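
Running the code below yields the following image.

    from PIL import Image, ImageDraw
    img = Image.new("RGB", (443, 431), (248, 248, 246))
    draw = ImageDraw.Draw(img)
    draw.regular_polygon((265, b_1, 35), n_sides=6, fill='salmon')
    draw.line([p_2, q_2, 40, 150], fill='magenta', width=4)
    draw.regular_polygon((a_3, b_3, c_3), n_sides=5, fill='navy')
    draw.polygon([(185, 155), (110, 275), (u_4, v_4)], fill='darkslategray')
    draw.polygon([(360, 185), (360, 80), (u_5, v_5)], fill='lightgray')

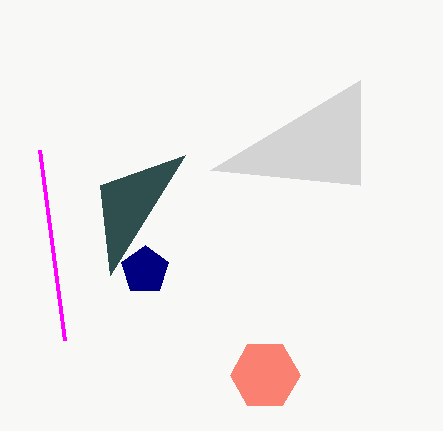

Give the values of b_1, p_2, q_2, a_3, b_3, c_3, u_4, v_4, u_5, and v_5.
b_1 = 375
p_2 = 65
q_2 = 340
a_3 = 145
b_3 = 270
c_3 = 25
u_4 = 100
v_4 = 185
u_5 = 210
v_5 = 170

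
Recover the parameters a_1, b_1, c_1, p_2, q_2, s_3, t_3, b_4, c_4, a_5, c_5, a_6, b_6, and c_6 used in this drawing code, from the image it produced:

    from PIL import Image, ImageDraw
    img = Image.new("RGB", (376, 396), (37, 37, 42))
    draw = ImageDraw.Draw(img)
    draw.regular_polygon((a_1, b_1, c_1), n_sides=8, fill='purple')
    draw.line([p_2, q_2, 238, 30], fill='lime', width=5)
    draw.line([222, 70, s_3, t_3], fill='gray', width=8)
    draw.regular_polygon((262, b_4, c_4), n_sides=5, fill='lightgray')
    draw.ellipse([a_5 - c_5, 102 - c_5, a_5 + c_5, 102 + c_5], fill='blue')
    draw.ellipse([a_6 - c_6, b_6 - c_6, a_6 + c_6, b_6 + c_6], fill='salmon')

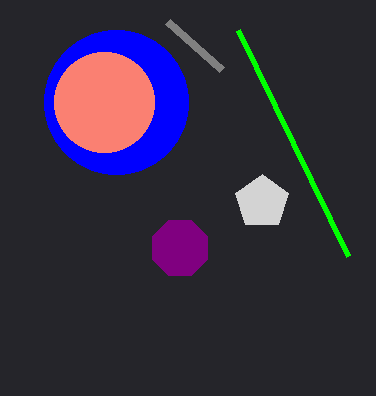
a_1 = 180
b_1 = 248
c_1 = 30
p_2 = 348
q_2 = 256
s_3 = 168
t_3 = 22
b_4 = 202
c_4 = 28
a_5 = 116
c_5 = 72
a_6 = 104
b_6 = 102
c_6 = 50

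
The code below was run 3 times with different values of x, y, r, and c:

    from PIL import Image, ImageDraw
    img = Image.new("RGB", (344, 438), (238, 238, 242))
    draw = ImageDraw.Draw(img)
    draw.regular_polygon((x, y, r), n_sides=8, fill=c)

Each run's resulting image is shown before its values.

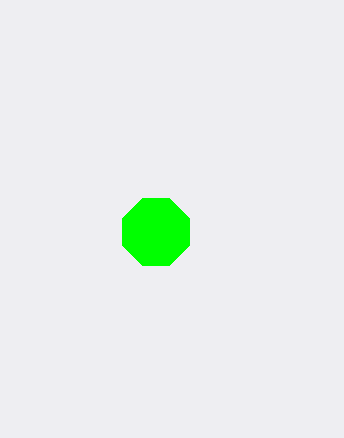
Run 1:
x = 156
y = 232
r = 36
c = 'lime'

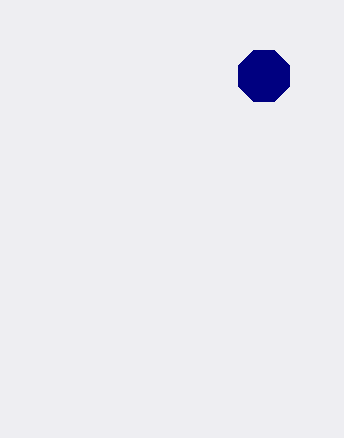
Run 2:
x = 264, y = 76, r = 28, c = 'navy'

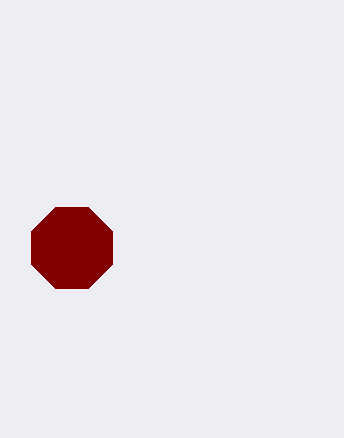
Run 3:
x = 72, y = 248, r = 44, c = 'maroon'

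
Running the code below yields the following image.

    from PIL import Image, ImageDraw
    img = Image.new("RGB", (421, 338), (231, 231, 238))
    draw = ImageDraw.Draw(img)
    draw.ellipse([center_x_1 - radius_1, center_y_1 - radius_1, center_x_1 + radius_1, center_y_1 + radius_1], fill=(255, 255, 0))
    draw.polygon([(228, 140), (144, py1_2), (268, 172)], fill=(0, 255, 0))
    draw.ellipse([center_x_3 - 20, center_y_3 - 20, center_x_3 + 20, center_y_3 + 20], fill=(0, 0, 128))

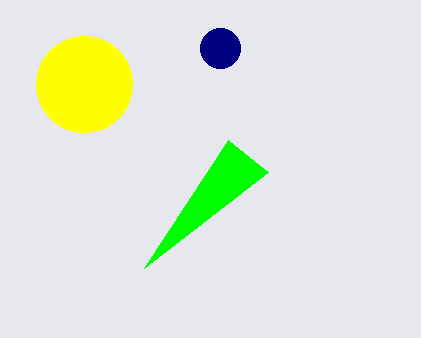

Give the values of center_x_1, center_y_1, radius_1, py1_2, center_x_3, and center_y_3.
center_x_1 = 84; center_y_1 = 84; radius_1 = 48; py1_2 = 268; center_x_3 = 220; center_y_3 = 48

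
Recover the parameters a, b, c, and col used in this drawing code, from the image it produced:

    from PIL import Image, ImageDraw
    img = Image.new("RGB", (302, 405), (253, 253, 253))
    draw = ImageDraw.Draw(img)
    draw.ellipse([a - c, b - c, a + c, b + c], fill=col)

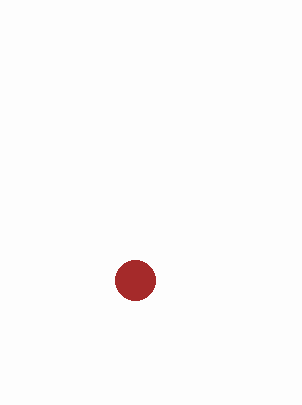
a = 135, b = 280, c = 20, col = 'brown'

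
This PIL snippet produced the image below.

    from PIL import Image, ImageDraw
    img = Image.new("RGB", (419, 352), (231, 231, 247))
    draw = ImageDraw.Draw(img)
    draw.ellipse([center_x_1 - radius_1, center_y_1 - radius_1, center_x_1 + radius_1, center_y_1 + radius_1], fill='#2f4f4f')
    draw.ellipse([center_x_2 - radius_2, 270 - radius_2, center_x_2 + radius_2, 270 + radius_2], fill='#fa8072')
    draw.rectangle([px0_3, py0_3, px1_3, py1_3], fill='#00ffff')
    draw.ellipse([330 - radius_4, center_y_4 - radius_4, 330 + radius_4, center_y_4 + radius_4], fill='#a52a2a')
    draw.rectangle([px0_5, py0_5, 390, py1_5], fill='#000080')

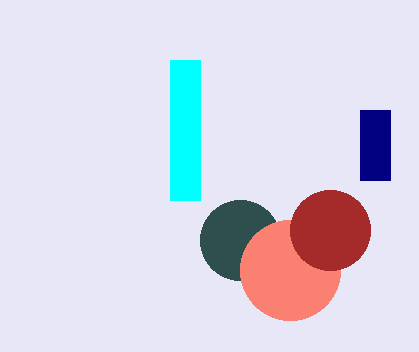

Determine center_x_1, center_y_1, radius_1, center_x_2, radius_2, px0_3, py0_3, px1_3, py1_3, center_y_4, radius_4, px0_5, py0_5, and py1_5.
center_x_1 = 240; center_y_1 = 240; radius_1 = 40; center_x_2 = 290; radius_2 = 50; px0_3 = 170; py0_3 = 60; px1_3 = 200; py1_3 = 200; center_y_4 = 230; radius_4 = 40; px0_5 = 360; py0_5 = 110; py1_5 = 180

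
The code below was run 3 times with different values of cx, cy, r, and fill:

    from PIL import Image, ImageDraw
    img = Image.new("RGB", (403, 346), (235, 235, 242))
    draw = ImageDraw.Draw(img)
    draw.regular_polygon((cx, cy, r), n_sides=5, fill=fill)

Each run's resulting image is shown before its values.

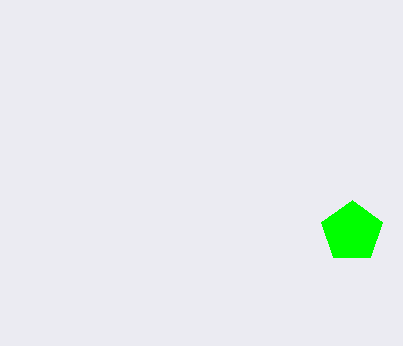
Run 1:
cx = 352, cy = 232, r = 32, fill = 'lime'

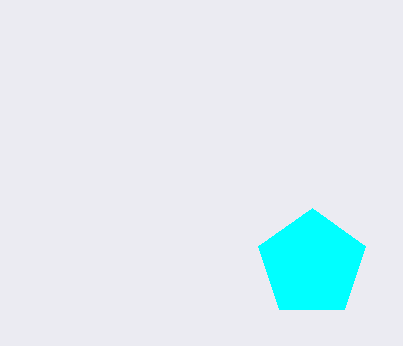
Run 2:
cx = 312; cy = 264; r = 56; fill = 'cyan'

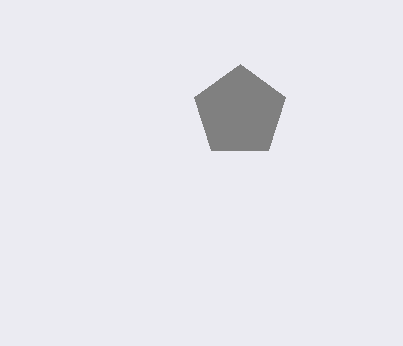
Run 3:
cx = 240, cy = 112, r = 48, fill = 'gray'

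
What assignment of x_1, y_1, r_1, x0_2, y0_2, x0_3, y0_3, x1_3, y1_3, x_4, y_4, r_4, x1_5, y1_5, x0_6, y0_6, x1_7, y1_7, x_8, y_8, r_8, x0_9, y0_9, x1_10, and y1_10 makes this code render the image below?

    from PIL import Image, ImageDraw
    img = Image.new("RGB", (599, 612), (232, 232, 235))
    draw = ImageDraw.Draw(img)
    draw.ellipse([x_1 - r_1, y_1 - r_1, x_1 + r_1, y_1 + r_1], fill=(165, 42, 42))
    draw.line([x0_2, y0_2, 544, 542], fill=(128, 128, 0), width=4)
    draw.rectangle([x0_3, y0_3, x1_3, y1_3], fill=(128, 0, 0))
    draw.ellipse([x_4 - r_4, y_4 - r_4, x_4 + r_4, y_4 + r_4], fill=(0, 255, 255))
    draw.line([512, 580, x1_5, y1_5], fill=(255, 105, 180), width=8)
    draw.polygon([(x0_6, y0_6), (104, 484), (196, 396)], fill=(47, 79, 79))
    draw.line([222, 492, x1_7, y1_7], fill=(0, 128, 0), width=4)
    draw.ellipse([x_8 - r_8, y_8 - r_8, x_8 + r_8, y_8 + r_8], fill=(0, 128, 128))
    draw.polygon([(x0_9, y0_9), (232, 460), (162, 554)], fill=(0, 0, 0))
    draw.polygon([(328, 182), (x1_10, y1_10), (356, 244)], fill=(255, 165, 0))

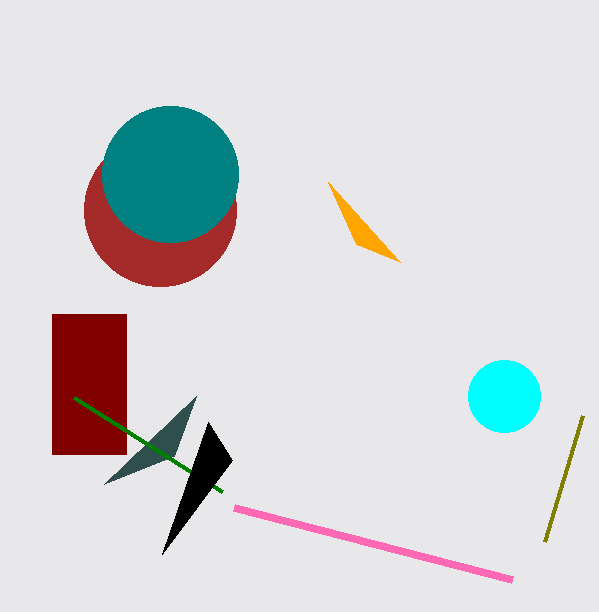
x_1 = 160, y_1 = 210, r_1 = 76, x0_2 = 582, y0_2 = 416, x0_3 = 52, y0_3 = 314, x1_3 = 126, y1_3 = 454, x_4 = 504, y_4 = 396, r_4 = 36, x1_5 = 234, y1_5 = 508, x0_6 = 174, y0_6 = 456, x1_7 = 74, y1_7 = 398, x_8 = 170, y_8 = 174, r_8 = 68, x0_9 = 208, y0_9 = 422, x1_10 = 400, y1_10 = 262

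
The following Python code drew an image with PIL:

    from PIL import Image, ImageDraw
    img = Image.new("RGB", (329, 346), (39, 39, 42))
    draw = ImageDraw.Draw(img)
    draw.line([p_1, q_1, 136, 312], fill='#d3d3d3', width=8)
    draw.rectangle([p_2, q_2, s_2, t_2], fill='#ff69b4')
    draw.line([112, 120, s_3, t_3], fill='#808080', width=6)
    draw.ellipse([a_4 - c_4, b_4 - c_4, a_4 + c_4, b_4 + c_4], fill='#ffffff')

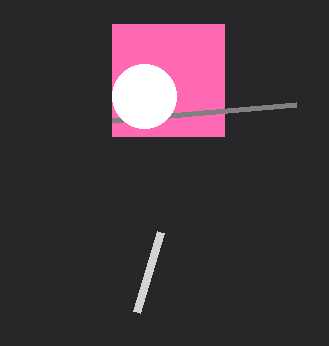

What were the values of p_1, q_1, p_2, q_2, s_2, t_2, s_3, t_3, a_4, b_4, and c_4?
p_1 = 160; q_1 = 232; p_2 = 112; q_2 = 24; s_2 = 224; t_2 = 136; s_3 = 296; t_3 = 104; a_4 = 144; b_4 = 96; c_4 = 32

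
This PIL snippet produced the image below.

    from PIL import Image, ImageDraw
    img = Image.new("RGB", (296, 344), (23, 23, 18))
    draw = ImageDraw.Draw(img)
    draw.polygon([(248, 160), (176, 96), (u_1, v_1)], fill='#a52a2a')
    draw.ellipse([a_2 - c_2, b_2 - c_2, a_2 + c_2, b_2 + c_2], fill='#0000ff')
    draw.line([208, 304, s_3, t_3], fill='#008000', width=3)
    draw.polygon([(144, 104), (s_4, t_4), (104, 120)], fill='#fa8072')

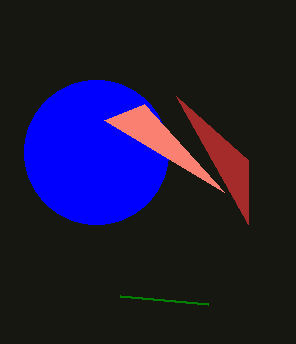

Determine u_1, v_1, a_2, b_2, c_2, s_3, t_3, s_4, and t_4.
u_1 = 248; v_1 = 224; a_2 = 96; b_2 = 152; c_2 = 72; s_3 = 120; t_3 = 296; s_4 = 224; t_4 = 192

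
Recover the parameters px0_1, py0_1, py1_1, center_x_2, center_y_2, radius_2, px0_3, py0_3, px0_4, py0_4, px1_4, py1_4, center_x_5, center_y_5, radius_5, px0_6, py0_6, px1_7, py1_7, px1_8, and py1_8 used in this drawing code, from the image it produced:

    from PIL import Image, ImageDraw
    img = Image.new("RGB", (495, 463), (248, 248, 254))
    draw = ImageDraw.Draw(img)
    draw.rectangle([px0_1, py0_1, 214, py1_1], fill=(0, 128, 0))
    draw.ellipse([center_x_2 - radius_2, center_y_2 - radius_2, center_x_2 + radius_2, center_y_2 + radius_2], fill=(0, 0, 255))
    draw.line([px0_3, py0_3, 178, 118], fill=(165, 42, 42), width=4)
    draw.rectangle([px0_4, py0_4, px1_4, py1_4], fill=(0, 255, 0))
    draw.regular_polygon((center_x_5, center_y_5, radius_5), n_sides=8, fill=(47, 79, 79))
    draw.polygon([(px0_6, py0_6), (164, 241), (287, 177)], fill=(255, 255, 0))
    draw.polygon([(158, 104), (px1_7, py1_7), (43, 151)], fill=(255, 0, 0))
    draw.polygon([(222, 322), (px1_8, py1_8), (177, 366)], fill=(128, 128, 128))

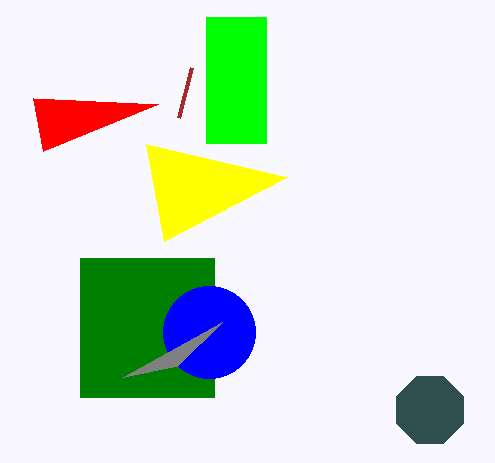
px0_1 = 80; py0_1 = 258; py1_1 = 397; center_x_2 = 209; center_y_2 = 332; radius_2 = 46; px0_3 = 191; py0_3 = 68; px0_4 = 206; py0_4 = 17; px1_4 = 266; py1_4 = 143; center_x_5 = 430; center_y_5 = 410; radius_5 = 36; px0_6 = 146; py0_6 = 144; px1_7 = 33; py1_7 = 98; px1_8 = 123; py1_8 = 377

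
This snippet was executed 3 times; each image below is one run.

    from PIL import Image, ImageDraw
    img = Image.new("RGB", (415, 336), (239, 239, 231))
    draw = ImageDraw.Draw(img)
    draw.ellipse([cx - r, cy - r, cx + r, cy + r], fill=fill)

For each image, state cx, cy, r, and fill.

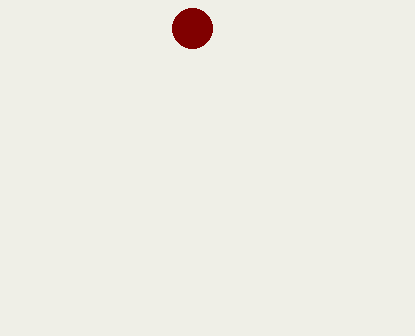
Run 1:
cx = 192
cy = 28
r = 20
fill = 'maroon'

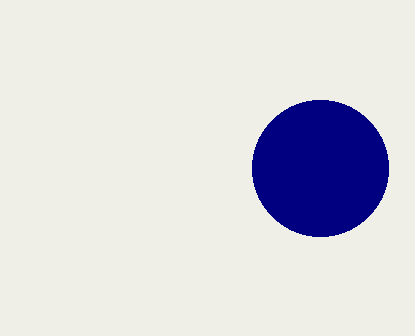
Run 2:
cx = 320; cy = 168; r = 68; fill = 'navy'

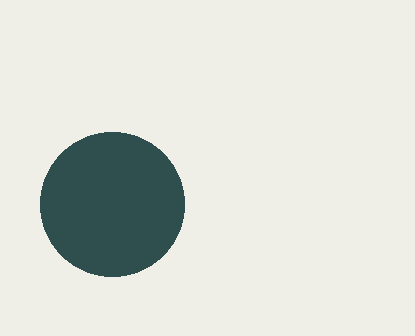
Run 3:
cx = 112, cy = 204, r = 72, fill = 'darkslategray'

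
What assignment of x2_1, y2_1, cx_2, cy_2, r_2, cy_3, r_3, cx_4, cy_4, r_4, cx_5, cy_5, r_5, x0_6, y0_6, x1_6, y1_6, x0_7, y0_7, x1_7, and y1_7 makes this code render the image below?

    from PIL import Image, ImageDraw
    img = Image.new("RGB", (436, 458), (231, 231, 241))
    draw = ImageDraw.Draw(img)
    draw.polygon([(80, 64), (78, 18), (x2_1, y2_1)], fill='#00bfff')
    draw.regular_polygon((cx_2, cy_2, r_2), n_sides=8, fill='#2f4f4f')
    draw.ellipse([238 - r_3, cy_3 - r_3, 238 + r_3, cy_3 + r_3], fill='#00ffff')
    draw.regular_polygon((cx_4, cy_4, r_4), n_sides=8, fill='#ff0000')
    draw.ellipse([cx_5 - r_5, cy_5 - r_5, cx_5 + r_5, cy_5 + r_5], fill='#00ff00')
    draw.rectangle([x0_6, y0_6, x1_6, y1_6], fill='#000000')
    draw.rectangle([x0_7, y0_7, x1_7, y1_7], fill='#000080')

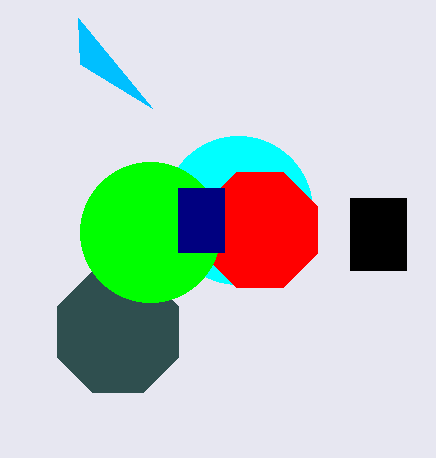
x2_1 = 152, y2_1 = 108, cx_2 = 118, cy_2 = 332, r_2 = 66, cy_3 = 210, r_3 = 74, cx_4 = 260, cy_4 = 230, r_4 = 62, cx_5 = 150, cy_5 = 232, r_5 = 70, x0_6 = 350, y0_6 = 198, x1_6 = 406, y1_6 = 270, x0_7 = 178, y0_7 = 188, x1_7 = 224, y1_7 = 252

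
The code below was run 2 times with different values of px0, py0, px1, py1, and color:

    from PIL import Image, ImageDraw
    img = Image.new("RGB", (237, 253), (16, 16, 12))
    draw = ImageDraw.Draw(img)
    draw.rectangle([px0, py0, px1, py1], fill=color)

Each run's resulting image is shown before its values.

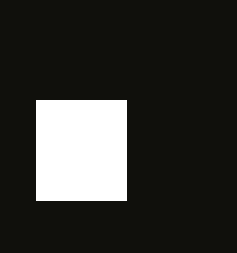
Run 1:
px0 = 36; py0 = 100; px1 = 126; py1 = 200; color = 'white'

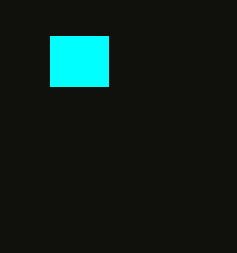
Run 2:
px0 = 50, py0 = 36, px1 = 108, py1 = 86, color = 'cyan'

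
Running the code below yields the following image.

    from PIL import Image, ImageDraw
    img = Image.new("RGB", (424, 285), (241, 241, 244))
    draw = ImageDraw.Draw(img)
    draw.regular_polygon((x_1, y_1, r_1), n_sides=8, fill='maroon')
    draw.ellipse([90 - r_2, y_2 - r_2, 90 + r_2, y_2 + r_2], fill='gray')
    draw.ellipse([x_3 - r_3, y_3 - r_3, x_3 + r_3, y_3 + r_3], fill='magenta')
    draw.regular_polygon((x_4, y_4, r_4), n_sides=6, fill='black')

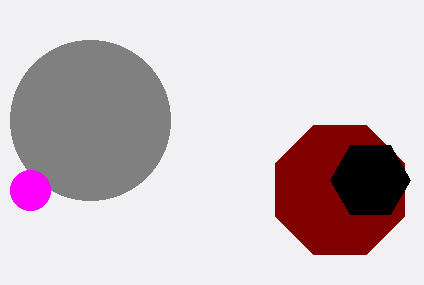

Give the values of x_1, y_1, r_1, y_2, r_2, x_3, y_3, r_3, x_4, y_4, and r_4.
x_1 = 340
y_1 = 190
r_1 = 70
y_2 = 120
r_2 = 80
x_3 = 30
y_3 = 190
r_3 = 20
x_4 = 370
y_4 = 180
r_4 = 40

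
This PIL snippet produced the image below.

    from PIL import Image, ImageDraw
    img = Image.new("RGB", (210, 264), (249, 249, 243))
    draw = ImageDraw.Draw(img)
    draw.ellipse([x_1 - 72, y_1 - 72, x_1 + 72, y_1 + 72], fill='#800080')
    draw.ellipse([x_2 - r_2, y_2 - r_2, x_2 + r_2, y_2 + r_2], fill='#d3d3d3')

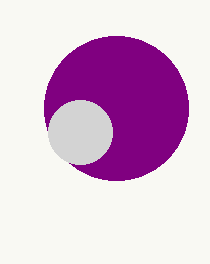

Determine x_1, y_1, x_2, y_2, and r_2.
x_1 = 116; y_1 = 108; x_2 = 80; y_2 = 132; r_2 = 32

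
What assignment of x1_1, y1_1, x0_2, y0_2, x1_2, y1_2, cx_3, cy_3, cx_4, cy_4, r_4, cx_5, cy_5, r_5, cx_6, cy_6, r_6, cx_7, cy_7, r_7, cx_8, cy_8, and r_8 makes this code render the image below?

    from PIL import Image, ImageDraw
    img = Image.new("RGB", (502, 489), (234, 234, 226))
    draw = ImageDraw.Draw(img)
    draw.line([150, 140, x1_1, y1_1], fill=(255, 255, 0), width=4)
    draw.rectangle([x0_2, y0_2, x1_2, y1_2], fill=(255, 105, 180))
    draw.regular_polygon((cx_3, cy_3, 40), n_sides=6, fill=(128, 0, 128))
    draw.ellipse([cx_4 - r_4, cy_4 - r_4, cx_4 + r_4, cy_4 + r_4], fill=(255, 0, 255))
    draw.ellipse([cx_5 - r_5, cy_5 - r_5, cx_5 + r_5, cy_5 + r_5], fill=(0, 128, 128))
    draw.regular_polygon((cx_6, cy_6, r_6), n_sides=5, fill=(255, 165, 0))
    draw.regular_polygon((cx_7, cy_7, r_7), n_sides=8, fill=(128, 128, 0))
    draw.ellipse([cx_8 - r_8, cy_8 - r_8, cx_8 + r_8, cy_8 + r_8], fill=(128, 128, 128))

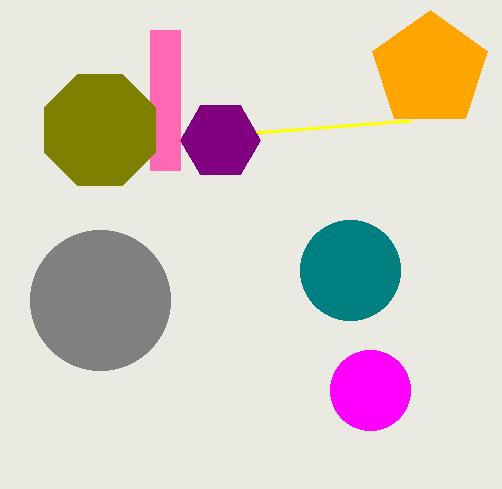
x1_1 = 410
y1_1 = 120
x0_2 = 150
y0_2 = 30
x1_2 = 180
y1_2 = 170
cx_3 = 220
cy_3 = 140
cx_4 = 370
cy_4 = 390
r_4 = 40
cx_5 = 350
cy_5 = 270
r_5 = 50
cx_6 = 430
cy_6 = 70
r_6 = 60
cx_7 = 100
cy_7 = 130
r_7 = 60
cx_8 = 100
cy_8 = 300
r_8 = 70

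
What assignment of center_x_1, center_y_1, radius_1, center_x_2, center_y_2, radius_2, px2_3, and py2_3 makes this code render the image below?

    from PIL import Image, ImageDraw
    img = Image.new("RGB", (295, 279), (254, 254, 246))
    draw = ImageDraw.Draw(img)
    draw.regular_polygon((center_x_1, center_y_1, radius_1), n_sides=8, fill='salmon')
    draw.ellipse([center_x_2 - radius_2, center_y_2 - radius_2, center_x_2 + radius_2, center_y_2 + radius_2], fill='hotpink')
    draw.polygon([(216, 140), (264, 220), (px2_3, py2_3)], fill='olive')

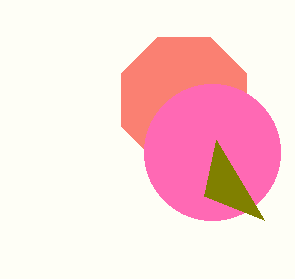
center_x_1 = 184, center_y_1 = 100, radius_1 = 68, center_x_2 = 212, center_y_2 = 152, radius_2 = 68, px2_3 = 204, py2_3 = 196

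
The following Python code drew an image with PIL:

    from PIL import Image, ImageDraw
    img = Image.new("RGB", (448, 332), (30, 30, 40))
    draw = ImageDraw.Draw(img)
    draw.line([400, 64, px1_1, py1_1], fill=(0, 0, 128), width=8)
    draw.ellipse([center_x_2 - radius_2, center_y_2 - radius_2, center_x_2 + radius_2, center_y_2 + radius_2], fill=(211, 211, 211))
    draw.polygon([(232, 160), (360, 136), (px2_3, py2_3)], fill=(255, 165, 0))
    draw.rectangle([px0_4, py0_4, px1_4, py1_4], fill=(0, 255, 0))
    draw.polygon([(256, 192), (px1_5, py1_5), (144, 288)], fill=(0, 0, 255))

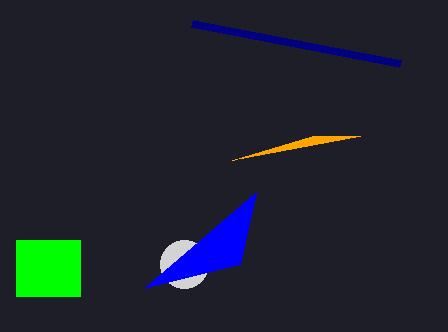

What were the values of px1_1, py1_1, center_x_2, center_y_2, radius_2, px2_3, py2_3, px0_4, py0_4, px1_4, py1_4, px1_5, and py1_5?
px1_1 = 192; py1_1 = 24; center_x_2 = 184; center_y_2 = 264; radius_2 = 24; px2_3 = 312; py2_3 = 136; px0_4 = 16; py0_4 = 240; px1_4 = 80; py1_4 = 296; px1_5 = 240; py1_5 = 264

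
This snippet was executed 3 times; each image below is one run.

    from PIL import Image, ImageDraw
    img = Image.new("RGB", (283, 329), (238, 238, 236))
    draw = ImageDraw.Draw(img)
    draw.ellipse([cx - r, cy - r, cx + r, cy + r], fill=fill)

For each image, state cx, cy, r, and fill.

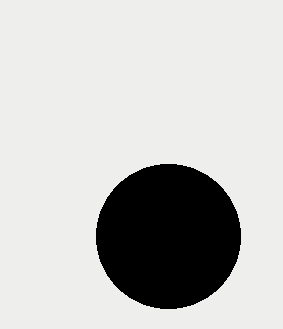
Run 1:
cx = 168, cy = 236, r = 72, fill = 'black'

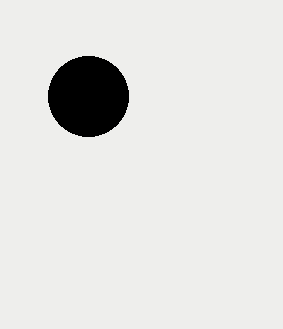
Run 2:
cx = 88, cy = 96, r = 40, fill = 'black'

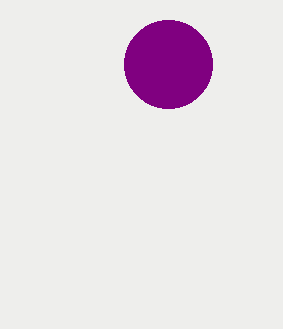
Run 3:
cx = 168, cy = 64, r = 44, fill = 'purple'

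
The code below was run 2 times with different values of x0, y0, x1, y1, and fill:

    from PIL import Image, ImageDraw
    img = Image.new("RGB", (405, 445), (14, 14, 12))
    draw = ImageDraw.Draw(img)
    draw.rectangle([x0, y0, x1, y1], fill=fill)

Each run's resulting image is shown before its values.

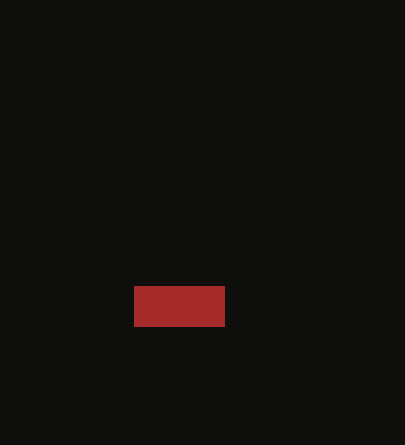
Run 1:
x0 = 134
y0 = 286
x1 = 224
y1 = 326
fill = 'brown'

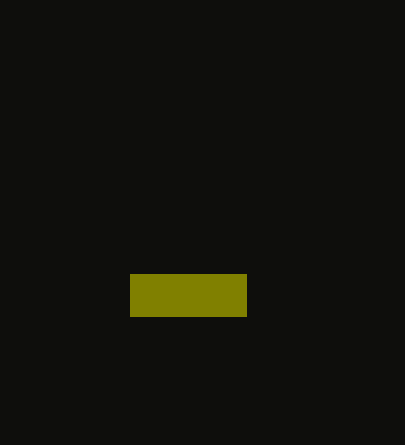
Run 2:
x0 = 130, y0 = 274, x1 = 246, y1 = 316, fill = 'olive'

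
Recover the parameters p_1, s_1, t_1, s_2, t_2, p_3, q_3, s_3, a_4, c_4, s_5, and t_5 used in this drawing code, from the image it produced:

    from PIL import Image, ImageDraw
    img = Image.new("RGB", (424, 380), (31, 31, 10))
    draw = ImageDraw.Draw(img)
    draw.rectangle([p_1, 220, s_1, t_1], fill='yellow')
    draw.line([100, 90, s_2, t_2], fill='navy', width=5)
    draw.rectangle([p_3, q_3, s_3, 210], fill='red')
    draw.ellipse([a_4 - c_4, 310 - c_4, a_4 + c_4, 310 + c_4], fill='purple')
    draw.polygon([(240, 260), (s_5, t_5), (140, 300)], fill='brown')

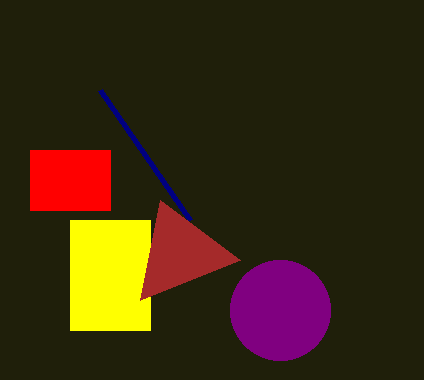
p_1 = 70, s_1 = 150, t_1 = 330, s_2 = 190, t_2 = 220, p_3 = 30, q_3 = 150, s_3 = 110, a_4 = 280, c_4 = 50, s_5 = 160, t_5 = 200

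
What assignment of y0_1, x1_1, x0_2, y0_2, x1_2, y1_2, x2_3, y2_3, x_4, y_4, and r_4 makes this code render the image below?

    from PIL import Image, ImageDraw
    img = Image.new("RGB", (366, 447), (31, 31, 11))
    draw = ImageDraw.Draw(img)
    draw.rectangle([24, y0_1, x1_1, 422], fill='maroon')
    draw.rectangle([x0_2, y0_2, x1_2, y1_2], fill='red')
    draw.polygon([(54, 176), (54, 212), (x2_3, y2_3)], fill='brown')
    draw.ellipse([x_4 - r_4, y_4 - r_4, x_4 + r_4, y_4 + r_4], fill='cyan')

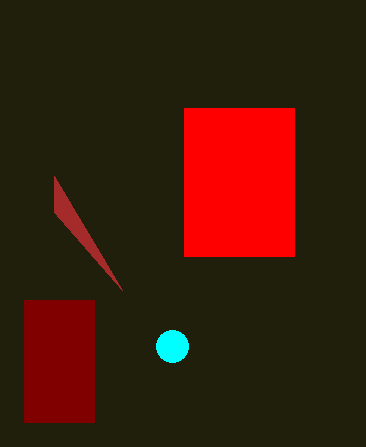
y0_1 = 300
x1_1 = 94
x0_2 = 184
y0_2 = 108
x1_2 = 294
y1_2 = 256
x2_3 = 122
y2_3 = 290
x_4 = 172
y_4 = 346
r_4 = 16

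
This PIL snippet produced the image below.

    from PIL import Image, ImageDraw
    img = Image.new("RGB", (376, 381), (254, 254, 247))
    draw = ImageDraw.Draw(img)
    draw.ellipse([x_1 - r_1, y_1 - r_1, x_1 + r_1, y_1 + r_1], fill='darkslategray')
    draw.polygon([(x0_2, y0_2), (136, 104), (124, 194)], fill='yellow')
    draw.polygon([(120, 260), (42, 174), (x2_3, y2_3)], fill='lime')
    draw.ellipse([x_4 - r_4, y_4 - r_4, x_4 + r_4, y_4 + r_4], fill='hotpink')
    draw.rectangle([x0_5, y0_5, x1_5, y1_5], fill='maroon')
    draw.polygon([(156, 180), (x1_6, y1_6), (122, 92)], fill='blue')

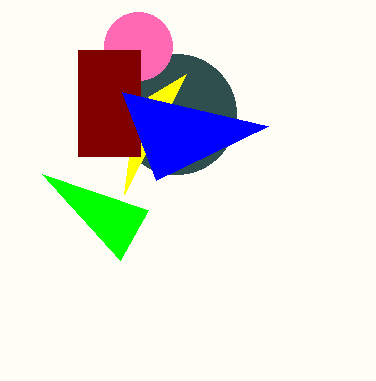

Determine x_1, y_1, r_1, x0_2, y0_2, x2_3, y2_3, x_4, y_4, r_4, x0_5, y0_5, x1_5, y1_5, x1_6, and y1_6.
x_1 = 176; y_1 = 114; r_1 = 60; x0_2 = 186; y0_2 = 74; x2_3 = 148; y2_3 = 210; x_4 = 138; y_4 = 46; r_4 = 34; x0_5 = 78; y0_5 = 50; x1_5 = 140; y1_5 = 156; x1_6 = 268; y1_6 = 126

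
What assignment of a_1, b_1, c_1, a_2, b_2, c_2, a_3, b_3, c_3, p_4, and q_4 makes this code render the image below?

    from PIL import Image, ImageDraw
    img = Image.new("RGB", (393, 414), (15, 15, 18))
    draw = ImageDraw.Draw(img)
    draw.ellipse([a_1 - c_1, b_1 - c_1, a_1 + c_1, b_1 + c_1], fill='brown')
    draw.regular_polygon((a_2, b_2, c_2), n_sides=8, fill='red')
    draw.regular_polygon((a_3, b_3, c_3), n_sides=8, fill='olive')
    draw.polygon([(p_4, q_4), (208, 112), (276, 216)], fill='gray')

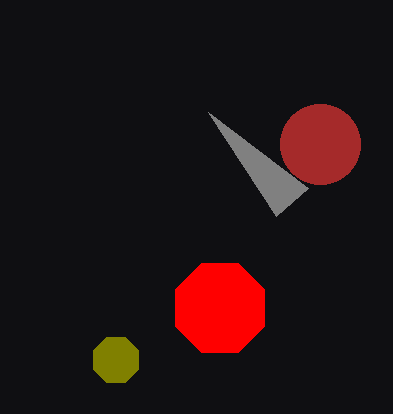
a_1 = 320
b_1 = 144
c_1 = 40
a_2 = 220
b_2 = 308
c_2 = 48
a_3 = 116
b_3 = 360
c_3 = 24
p_4 = 308
q_4 = 188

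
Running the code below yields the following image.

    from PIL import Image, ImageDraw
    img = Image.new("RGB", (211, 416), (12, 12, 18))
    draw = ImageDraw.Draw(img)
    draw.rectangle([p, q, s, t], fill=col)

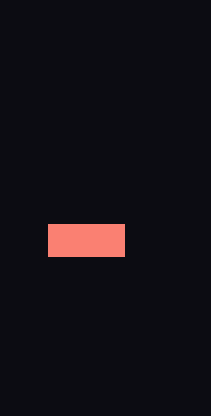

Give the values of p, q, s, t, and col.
p = 48; q = 224; s = 124; t = 256; col = 'salmon'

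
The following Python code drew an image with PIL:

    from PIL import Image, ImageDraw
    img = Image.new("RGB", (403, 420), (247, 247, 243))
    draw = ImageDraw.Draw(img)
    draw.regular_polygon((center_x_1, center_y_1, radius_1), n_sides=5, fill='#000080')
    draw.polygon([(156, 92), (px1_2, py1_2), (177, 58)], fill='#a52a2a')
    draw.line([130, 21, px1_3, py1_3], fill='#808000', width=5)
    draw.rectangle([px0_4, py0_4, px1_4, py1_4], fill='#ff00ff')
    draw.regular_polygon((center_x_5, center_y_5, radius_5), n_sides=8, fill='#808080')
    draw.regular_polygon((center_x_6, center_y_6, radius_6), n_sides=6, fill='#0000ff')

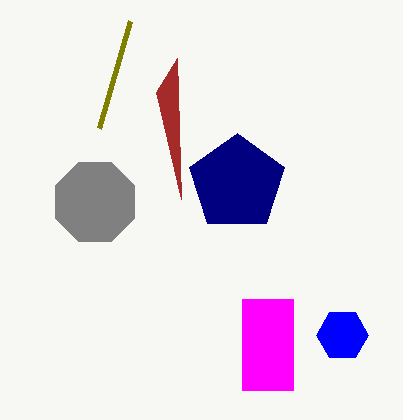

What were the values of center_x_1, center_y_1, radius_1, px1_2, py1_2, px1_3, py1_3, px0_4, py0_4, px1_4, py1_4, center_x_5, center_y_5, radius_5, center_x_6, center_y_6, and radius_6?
center_x_1 = 237, center_y_1 = 183, radius_1 = 50, px1_2 = 181, py1_2 = 199, px1_3 = 99, py1_3 = 128, px0_4 = 242, py0_4 = 299, px1_4 = 293, py1_4 = 390, center_x_5 = 95, center_y_5 = 202, radius_5 = 43, center_x_6 = 342, center_y_6 = 335, radius_6 = 26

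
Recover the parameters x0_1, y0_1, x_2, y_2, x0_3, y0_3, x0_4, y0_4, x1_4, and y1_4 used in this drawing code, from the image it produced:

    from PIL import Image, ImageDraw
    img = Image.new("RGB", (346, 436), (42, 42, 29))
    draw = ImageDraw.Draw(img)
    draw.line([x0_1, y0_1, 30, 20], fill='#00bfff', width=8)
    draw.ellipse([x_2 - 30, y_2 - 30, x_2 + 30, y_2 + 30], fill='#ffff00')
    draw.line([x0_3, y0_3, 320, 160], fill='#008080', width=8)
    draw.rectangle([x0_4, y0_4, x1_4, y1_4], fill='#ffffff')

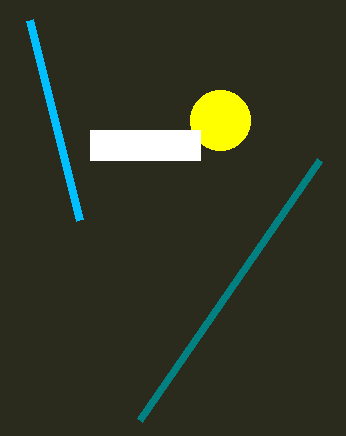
x0_1 = 80; y0_1 = 220; x_2 = 220; y_2 = 120; x0_3 = 140; y0_3 = 420; x0_4 = 90; y0_4 = 130; x1_4 = 200; y1_4 = 160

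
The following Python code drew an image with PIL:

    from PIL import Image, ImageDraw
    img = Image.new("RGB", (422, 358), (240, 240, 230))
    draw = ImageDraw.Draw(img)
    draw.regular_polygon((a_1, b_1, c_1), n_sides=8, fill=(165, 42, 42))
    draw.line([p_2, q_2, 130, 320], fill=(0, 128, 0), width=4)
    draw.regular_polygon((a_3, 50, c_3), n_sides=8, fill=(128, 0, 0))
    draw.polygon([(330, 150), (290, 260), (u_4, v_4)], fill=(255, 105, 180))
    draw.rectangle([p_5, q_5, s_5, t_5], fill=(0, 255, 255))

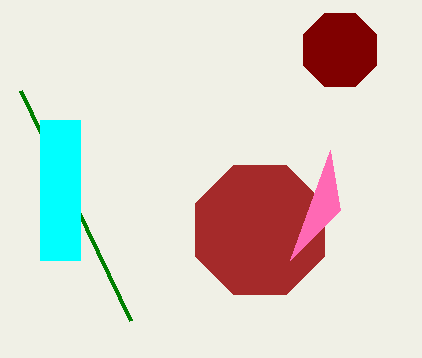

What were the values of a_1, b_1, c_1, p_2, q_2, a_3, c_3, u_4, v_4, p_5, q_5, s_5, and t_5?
a_1 = 260; b_1 = 230; c_1 = 70; p_2 = 20; q_2 = 90; a_3 = 340; c_3 = 40; u_4 = 340; v_4 = 210; p_5 = 40; q_5 = 120; s_5 = 80; t_5 = 260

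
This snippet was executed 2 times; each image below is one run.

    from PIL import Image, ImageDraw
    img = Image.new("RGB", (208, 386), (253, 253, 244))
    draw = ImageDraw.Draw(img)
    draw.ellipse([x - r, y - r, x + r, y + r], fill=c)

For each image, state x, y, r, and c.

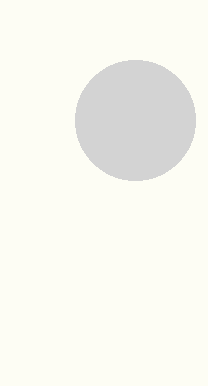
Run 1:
x = 135, y = 120, r = 60, c = 'lightgray'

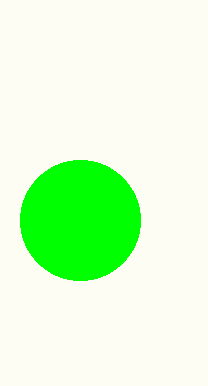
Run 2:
x = 80
y = 220
r = 60
c = 'lime'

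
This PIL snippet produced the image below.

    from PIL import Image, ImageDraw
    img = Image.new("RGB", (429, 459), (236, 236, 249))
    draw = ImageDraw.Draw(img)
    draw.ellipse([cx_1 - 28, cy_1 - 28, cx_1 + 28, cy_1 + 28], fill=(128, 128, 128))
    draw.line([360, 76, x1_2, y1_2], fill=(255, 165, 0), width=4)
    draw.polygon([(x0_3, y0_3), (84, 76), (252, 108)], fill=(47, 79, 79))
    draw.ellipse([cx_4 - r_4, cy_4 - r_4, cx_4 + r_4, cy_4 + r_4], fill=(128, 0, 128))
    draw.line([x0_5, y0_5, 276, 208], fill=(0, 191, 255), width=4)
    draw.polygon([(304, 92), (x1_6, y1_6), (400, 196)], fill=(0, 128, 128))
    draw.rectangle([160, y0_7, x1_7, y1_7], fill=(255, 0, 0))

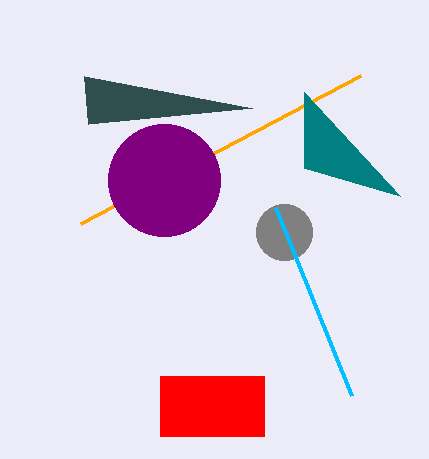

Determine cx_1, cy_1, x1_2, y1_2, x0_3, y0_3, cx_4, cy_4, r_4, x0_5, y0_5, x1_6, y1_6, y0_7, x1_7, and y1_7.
cx_1 = 284, cy_1 = 232, x1_2 = 80, y1_2 = 224, x0_3 = 88, y0_3 = 124, cx_4 = 164, cy_4 = 180, r_4 = 56, x0_5 = 352, y0_5 = 396, x1_6 = 304, y1_6 = 168, y0_7 = 376, x1_7 = 264, y1_7 = 436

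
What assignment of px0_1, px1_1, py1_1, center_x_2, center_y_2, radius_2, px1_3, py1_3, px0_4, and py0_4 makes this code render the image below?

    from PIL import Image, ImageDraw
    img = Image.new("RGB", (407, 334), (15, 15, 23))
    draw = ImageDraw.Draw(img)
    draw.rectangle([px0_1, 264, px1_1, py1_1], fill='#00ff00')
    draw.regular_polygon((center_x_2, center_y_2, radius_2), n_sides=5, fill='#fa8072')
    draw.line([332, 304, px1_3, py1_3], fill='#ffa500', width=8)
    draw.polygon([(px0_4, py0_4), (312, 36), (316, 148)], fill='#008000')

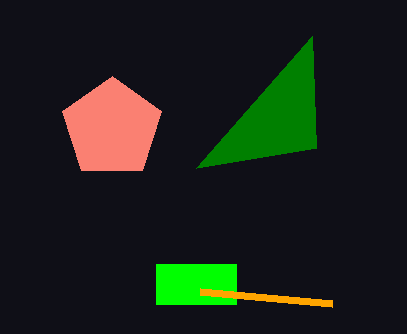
px0_1 = 156, px1_1 = 236, py1_1 = 304, center_x_2 = 112, center_y_2 = 128, radius_2 = 52, px1_3 = 200, py1_3 = 292, px0_4 = 196, py0_4 = 168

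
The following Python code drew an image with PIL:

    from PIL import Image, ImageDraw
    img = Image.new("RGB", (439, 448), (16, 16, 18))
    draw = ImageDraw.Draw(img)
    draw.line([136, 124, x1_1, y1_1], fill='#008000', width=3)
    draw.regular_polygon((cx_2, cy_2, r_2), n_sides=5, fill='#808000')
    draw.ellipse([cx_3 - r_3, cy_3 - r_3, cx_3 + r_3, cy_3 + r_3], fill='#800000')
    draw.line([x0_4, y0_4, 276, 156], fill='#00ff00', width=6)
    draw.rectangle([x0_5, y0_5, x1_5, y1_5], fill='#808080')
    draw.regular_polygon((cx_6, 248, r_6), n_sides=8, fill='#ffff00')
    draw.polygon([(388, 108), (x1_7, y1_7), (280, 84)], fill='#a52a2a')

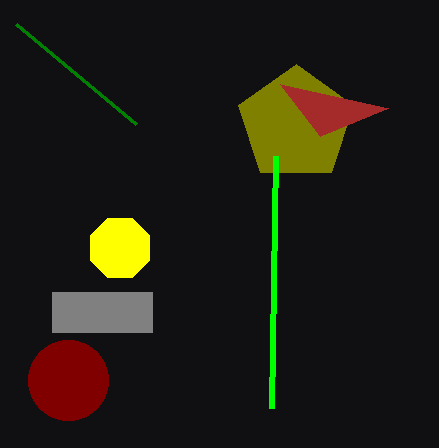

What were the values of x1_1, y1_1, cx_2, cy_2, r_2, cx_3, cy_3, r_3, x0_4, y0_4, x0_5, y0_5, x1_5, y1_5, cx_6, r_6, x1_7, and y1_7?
x1_1 = 16; y1_1 = 24; cx_2 = 296; cy_2 = 124; r_2 = 60; cx_3 = 68; cy_3 = 380; r_3 = 40; x0_4 = 272; y0_4 = 408; x0_5 = 52; y0_5 = 292; x1_5 = 152; y1_5 = 332; cx_6 = 120; r_6 = 32; x1_7 = 320; y1_7 = 136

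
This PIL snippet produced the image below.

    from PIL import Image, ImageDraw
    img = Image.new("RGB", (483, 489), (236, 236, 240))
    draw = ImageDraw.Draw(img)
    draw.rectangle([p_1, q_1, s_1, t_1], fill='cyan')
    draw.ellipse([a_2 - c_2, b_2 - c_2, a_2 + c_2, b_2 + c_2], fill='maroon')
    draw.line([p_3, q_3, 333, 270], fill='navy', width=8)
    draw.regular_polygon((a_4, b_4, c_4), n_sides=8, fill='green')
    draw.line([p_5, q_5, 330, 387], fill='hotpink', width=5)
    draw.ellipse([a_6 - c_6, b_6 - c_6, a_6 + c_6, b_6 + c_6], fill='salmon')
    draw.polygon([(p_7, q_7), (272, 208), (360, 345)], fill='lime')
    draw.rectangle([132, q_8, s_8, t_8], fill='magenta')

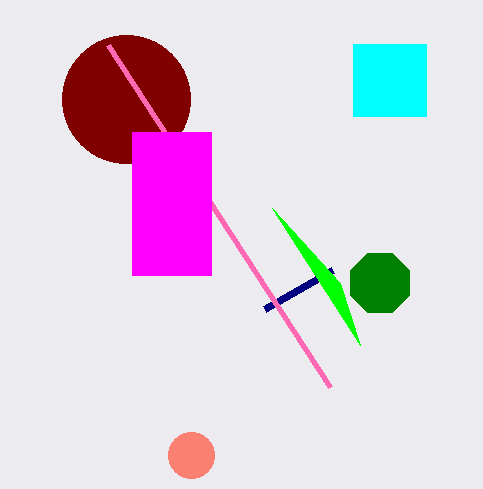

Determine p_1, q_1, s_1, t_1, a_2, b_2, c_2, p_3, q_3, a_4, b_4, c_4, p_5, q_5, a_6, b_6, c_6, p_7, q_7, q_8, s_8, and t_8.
p_1 = 353
q_1 = 44
s_1 = 426
t_1 = 116
a_2 = 126
b_2 = 99
c_2 = 64
p_3 = 265
q_3 = 309
a_4 = 380
b_4 = 283
c_4 = 32
p_5 = 108
q_5 = 45
a_6 = 191
b_6 = 455
c_6 = 23
p_7 = 340
q_7 = 283
q_8 = 132
s_8 = 211
t_8 = 275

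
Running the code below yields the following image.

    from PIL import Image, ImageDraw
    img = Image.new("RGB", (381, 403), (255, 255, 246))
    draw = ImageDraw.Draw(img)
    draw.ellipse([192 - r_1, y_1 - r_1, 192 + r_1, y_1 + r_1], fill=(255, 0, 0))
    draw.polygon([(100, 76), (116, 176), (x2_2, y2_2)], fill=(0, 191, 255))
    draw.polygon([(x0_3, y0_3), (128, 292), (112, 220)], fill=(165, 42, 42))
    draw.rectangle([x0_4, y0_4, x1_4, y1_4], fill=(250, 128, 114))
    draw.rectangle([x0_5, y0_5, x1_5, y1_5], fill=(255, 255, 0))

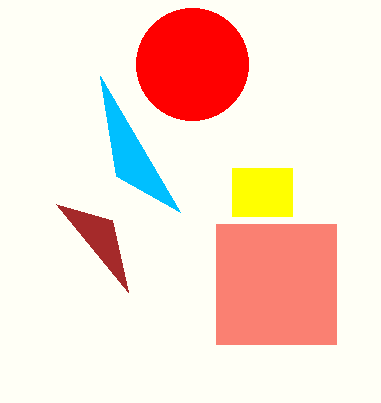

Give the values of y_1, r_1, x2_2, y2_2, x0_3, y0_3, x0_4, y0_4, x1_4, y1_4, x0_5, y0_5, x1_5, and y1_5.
y_1 = 64; r_1 = 56; x2_2 = 180; y2_2 = 212; x0_3 = 56; y0_3 = 204; x0_4 = 216; y0_4 = 224; x1_4 = 336; y1_4 = 344; x0_5 = 232; y0_5 = 168; x1_5 = 292; y1_5 = 216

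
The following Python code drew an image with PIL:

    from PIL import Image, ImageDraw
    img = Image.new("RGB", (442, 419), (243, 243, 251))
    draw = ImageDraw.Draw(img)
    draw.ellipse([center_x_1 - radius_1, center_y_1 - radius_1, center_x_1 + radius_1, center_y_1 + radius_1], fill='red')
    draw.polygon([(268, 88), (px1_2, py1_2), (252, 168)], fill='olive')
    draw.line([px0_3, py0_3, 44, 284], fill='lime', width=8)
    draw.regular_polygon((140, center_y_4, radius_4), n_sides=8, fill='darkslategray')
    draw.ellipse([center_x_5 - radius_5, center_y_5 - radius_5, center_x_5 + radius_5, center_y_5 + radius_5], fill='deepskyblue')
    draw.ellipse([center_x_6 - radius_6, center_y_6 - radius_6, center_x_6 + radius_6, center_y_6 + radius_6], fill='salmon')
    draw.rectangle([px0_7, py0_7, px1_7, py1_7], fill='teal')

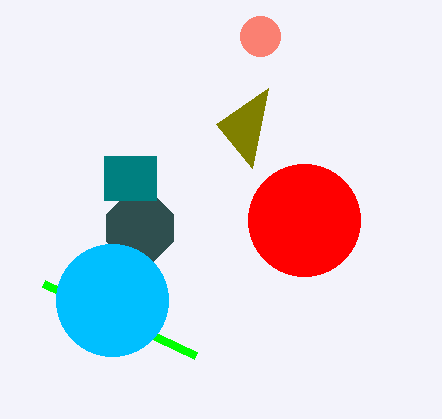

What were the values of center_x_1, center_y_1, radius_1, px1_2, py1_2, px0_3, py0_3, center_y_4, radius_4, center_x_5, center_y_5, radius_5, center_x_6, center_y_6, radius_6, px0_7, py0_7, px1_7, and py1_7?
center_x_1 = 304, center_y_1 = 220, radius_1 = 56, px1_2 = 216, py1_2 = 124, px0_3 = 196, py0_3 = 356, center_y_4 = 228, radius_4 = 36, center_x_5 = 112, center_y_5 = 300, radius_5 = 56, center_x_6 = 260, center_y_6 = 36, radius_6 = 20, px0_7 = 104, py0_7 = 156, px1_7 = 156, py1_7 = 200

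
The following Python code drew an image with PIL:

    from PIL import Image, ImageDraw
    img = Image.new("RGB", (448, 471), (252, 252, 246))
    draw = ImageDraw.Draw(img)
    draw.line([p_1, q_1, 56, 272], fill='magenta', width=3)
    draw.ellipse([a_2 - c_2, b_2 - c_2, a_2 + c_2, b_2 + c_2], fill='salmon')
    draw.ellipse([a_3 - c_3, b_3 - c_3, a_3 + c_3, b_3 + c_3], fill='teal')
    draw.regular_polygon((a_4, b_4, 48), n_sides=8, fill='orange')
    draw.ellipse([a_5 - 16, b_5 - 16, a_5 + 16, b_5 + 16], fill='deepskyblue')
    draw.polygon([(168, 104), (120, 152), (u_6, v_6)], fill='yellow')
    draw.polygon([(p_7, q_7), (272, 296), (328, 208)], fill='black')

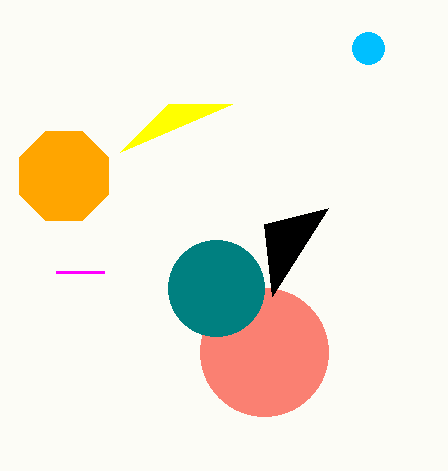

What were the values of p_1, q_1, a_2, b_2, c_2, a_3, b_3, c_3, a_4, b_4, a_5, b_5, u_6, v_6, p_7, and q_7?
p_1 = 104, q_1 = 272, a_2 = 264, b_2 = 352, c_2 = 64, a_3 = 216, b_3 = 288, c_3 = 48, a_4 = 64, b_4 = 176, a_5 = 368, b_5 = 48, u_6 = 232, v_6 = 104, p_7 = 264, q_7 = 224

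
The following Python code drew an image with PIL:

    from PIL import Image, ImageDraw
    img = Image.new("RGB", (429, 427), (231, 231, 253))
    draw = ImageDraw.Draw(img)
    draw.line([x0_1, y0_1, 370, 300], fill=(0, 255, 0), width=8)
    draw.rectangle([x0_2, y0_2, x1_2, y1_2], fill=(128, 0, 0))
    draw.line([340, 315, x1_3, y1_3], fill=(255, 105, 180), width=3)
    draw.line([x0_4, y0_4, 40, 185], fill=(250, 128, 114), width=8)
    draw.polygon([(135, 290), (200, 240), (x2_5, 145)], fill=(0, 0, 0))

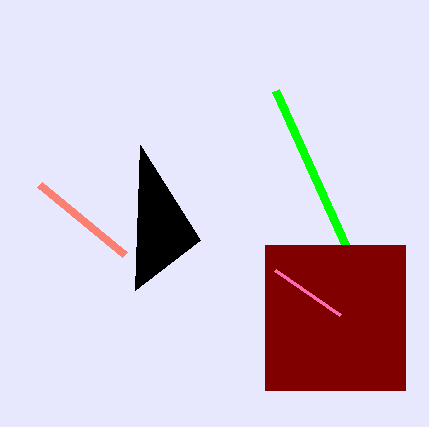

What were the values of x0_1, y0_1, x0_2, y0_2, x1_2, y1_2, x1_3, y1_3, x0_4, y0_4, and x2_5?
x0_1 = 275, y0_1 = 90, x0_2 = 265, y0_2 = 245, x1_2 = 405, y1_2 = 390, x1_3 = 275, y1_3 = 270, x0_4 = 125, y0_4 = 255, x2_5 = 140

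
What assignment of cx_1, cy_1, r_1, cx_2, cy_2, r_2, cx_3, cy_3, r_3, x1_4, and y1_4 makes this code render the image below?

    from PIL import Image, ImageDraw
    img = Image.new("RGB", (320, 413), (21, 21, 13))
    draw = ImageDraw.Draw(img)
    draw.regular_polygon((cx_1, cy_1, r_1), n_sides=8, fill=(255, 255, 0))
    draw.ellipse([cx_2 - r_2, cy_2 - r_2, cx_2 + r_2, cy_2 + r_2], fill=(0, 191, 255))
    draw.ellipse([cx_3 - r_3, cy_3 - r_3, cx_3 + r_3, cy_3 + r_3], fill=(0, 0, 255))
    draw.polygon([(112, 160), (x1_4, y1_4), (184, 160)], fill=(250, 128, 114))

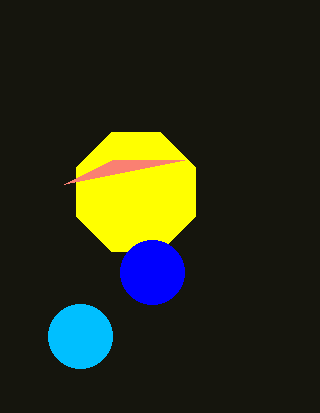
cx_1 = 136
cy_1 = 192
r_1 = 64
cx_2 = 80
cy_2 = 336
r_2 = 32
cx_3 = 152
cy_3 = 272
r_3 = 32
x1_4 = 64
y1_4 = 184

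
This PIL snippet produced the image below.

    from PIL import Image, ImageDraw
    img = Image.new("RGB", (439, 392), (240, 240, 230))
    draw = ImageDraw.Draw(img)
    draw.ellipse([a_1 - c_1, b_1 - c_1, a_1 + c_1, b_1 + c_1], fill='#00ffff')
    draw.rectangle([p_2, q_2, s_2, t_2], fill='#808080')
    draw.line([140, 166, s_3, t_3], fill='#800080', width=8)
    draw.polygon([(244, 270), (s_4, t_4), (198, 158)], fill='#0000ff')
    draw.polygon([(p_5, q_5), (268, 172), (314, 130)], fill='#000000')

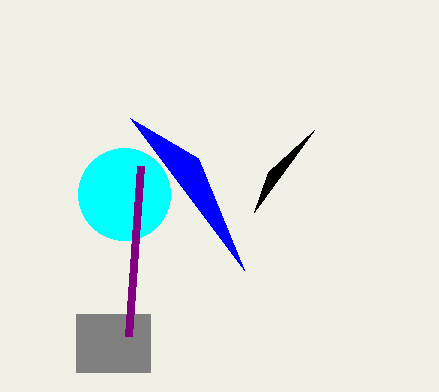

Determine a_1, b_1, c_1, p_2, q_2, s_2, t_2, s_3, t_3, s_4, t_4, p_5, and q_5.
a_1 = 124
b_1 = 194
c_1 = 46
p_2 = 76
q_2 = 314
s_2 = 150
t_2 = 372
s_3 = 128
t_3 = 336
s_4 = 130
t_4 = 118
p_5 = 254
q_5 = 212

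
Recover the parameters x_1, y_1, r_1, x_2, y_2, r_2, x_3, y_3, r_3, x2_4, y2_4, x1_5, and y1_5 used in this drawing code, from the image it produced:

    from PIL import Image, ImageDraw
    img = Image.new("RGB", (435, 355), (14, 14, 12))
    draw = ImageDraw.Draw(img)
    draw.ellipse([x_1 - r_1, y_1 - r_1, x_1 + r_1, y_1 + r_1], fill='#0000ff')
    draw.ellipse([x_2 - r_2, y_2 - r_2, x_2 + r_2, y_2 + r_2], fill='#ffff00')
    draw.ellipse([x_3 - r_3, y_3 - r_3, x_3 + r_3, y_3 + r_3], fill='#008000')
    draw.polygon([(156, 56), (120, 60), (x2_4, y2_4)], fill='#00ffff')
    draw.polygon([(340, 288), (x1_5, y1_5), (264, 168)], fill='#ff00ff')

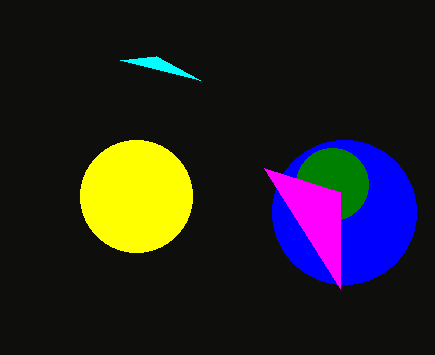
x_1 = 344
y_1 = 212
r_1 = 72
x_2 = 136
y_2 = 196
r_2 = 56
x_3 = 332
y_3 = 184
r_3 = 36
x2_4 = 200
y2_4 = 80
x1_5 = 340
y1_5 = 192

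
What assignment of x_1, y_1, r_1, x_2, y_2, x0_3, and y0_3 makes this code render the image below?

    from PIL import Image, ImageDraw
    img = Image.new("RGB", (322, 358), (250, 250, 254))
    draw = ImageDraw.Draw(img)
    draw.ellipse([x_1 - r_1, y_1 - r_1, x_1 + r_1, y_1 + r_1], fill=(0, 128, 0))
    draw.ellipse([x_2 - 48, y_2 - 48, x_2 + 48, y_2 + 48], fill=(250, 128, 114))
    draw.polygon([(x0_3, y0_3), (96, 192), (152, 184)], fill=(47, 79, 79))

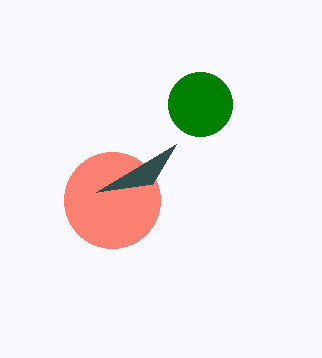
x_1 = 200
y_1 = 104
r_1 = 32
x_2 = 112
y_2 = 200
x0_3 = 176
y0_3 = 144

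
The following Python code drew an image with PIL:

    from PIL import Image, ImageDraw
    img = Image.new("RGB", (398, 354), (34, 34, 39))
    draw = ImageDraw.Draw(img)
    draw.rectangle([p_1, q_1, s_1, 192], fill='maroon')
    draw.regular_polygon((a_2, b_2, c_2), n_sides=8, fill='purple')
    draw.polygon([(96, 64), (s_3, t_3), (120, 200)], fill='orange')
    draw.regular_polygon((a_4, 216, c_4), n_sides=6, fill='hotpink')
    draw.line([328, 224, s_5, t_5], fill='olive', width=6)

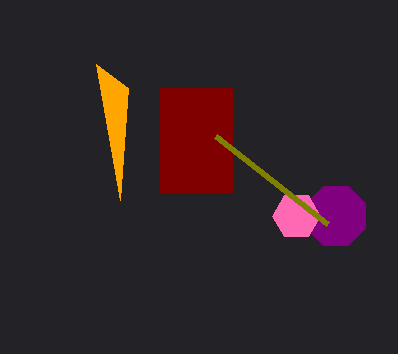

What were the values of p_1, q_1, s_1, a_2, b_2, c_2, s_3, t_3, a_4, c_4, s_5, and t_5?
p_1 = 160
q_1 = 88
s_1 = 232
a_2 = 336
b_2 = 216
c_2 = 32
s_3 = 128
t_3 = 88
a_4 = 296
c_4 = 24
s_5 = 216
t_5 = 136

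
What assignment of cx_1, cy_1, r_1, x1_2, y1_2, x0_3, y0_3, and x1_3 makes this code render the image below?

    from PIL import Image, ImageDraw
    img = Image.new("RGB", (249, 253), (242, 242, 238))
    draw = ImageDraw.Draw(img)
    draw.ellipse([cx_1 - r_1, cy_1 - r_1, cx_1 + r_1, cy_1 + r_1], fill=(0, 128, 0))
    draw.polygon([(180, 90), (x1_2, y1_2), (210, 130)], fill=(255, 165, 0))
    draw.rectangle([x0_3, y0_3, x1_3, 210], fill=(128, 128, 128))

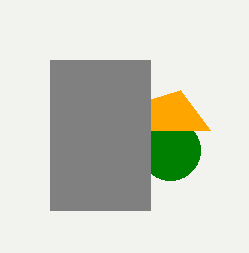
cx_1 = 170; cy_1 = 150; r_1 = 30; x1_2 = 50; y1_2 = 130; x0_3 = 50; y0_3 = 60; x1_3 = 150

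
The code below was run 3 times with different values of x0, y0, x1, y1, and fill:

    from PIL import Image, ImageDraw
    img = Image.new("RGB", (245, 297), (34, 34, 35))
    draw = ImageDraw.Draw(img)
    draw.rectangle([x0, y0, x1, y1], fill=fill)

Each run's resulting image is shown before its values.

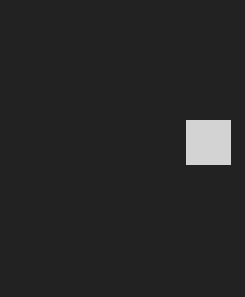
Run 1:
x0 = 186, y0 = 120, x1 = 230, y1 = 164, fill = 'lightgray'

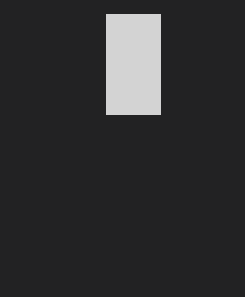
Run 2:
x0 = 106
y0 = 14
x1 = 160
y1 = 114
fill = 'lightgray'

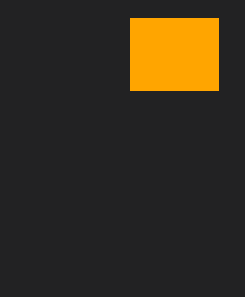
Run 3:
x0 = 130, y0 = 18, x1 = 218, y1 = 90, fill = 'orange'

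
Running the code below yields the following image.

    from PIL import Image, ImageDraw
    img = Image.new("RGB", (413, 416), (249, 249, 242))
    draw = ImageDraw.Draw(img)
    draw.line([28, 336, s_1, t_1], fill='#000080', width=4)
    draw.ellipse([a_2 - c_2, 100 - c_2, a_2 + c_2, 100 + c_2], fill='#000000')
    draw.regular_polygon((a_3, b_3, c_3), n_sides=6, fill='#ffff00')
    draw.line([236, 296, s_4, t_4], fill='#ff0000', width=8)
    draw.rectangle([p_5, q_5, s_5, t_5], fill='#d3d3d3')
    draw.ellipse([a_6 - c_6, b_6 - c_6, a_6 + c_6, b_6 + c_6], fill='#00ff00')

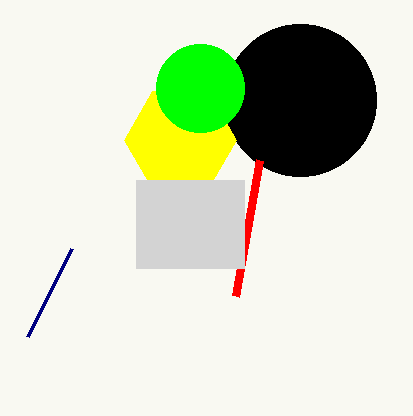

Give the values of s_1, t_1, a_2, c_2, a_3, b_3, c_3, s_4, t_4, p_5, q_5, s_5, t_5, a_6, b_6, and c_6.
s_1 = 72
t_1 = 248
a_2 = 300
c_2 = 76
a_3 = 180
b_3 = 140
c_3 = 56
s_4 = 260
t_4 = 160
p_5 = 136
q_5 = 180
s_5 = 244
t_5 = 268
a_6 = 200
b_6 = 88
c_6 = 44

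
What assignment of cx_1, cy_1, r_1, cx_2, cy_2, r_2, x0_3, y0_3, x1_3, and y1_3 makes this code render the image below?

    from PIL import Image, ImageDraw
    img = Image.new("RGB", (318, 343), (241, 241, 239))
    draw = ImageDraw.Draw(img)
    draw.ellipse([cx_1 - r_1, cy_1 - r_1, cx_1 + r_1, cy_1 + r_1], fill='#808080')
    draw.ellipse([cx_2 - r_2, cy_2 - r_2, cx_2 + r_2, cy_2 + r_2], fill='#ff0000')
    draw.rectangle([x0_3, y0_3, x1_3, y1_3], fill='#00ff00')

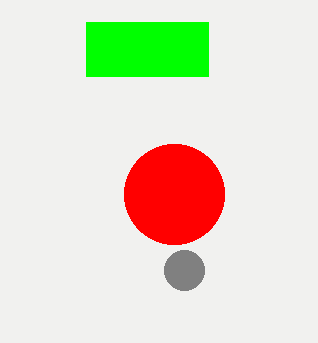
cx_1 = 184; cy_1 = 270; r_1 = 20; cx_2 = 174; cy_2 = 194; r_2 = 50; x0_3 = 86; y0_3 = 22; x1_3 = 208; y1_3 = 76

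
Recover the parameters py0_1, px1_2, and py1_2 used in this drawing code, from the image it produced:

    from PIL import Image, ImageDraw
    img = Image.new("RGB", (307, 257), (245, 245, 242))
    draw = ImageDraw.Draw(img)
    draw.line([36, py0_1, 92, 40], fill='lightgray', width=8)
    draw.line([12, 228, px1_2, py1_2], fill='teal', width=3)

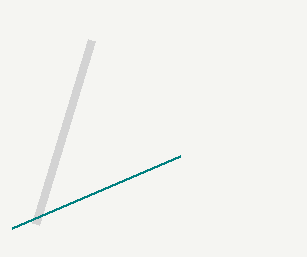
py0_1 = 224
px1_2 = 180
py1_2 = 156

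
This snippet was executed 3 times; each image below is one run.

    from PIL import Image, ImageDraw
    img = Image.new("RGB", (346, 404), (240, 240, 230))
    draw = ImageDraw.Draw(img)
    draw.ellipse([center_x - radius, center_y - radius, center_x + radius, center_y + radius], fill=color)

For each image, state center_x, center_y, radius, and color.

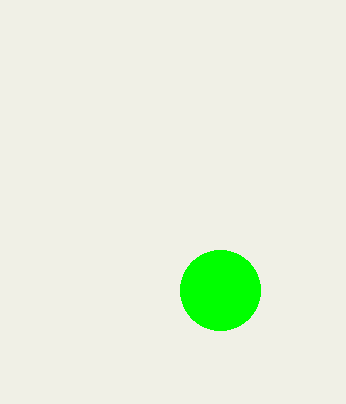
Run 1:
center_x = 220, center_y = 290, radius = 40, color = 'lime'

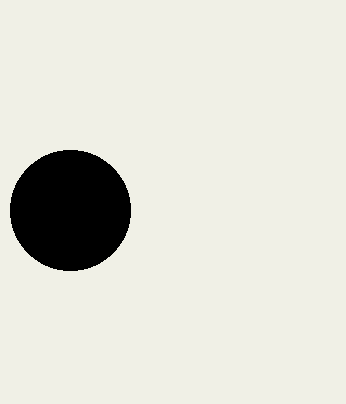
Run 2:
center_x = 70, center_y = 210, radius = 60, color = 'black'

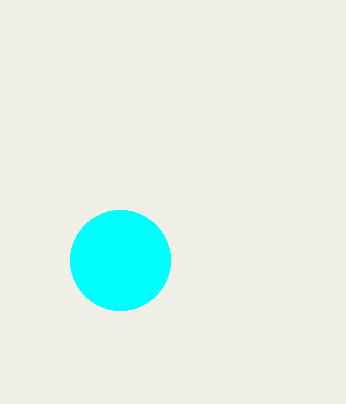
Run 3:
center_x = 120, center_y = 260, radius = 50, color = 'cyan'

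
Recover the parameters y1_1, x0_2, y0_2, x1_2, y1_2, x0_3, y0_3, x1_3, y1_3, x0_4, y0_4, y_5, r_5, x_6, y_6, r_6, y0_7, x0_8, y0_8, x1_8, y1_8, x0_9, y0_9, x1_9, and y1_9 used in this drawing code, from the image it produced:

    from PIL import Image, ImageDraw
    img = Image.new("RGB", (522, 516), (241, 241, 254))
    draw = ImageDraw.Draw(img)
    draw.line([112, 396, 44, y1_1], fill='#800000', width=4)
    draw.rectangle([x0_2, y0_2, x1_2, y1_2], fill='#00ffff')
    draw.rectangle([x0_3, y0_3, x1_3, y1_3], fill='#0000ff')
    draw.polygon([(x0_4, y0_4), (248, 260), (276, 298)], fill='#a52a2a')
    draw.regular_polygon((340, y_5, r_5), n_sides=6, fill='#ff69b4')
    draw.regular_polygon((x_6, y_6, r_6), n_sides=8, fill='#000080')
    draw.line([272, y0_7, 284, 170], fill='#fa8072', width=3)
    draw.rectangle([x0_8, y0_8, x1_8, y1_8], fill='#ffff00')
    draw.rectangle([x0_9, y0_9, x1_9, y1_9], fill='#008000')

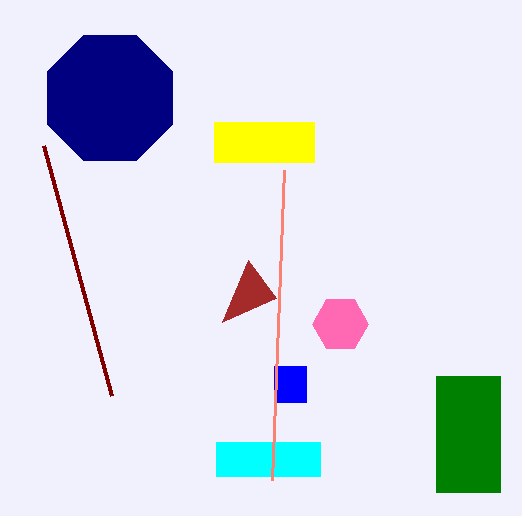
y1_1 = 146, x0_2 = 216, y0_2 = 442, x1_2 = 320, y1_2 = 476, x0_3 = 274, y0_3 = 366, x1_3 = 306, y1_3 = 402, x0_4 = 222, y0_4 = 322, y_5 = 324, r_5 = 28, x_6 = 110, y_6 = 98, r_6 = 68, y0_7 = 480, x0_8 = 214, y0_8 = 122, x1_8 = 314, y1_8 = 162, x0_9 = 436, y0_9 = 376, x1_9 = 500, y1_9 = 492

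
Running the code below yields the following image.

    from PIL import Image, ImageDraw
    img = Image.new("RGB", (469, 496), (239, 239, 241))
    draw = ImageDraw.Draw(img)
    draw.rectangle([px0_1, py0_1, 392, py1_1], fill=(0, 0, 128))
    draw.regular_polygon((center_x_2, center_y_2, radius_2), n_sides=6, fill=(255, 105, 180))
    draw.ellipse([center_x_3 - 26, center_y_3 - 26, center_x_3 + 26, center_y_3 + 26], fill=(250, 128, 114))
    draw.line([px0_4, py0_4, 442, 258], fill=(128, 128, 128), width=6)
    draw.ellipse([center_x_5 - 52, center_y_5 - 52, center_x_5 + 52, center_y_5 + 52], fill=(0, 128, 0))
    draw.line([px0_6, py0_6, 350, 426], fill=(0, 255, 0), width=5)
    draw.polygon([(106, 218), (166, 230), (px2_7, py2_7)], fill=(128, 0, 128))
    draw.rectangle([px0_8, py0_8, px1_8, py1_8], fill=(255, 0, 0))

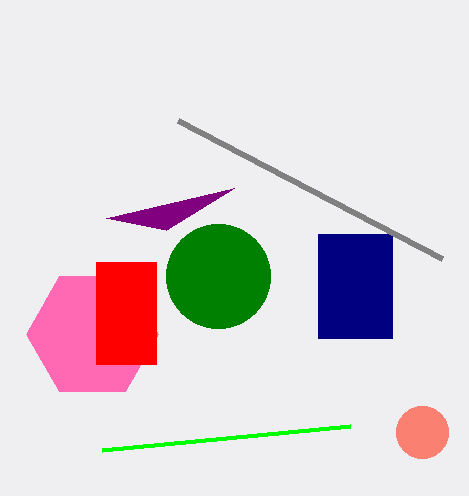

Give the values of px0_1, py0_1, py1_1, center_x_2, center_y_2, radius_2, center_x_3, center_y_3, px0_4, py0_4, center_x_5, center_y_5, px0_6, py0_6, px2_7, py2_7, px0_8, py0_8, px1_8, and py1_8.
px0_1 = 318, py0_1 = 234, py1_1 = 338, center_x_2 = 92, center_y_2 = 334, radius_2 = 66, center_x_3 = 422, center_y_3 = 432, px0_4 = 178, py0_4 = 120, center_x_5 = 218, center_y_5 = 276, px0_6 = 102, py0_6 = 450, px2_7 = 234, py2_7 = 188, px0_8 = 96, py0_8 = 262, px1_8 = 156, py1_8 = 364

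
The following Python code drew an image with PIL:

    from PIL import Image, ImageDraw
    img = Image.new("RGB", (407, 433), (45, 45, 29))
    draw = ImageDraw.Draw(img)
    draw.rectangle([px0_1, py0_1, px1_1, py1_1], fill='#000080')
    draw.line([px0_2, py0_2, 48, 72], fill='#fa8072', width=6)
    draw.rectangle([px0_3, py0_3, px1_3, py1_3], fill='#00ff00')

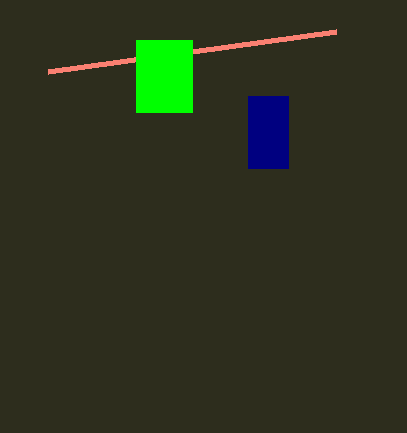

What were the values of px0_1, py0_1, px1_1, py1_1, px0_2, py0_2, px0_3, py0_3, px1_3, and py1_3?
px0_1 = 248
py0_1 = 96
px1_1 = 288
py1_1 = 168
px0_2 = 336
py0_2 = 32
px0_3 = 136
py0_3 = 40
px1_3 = 192
py1_3 = 112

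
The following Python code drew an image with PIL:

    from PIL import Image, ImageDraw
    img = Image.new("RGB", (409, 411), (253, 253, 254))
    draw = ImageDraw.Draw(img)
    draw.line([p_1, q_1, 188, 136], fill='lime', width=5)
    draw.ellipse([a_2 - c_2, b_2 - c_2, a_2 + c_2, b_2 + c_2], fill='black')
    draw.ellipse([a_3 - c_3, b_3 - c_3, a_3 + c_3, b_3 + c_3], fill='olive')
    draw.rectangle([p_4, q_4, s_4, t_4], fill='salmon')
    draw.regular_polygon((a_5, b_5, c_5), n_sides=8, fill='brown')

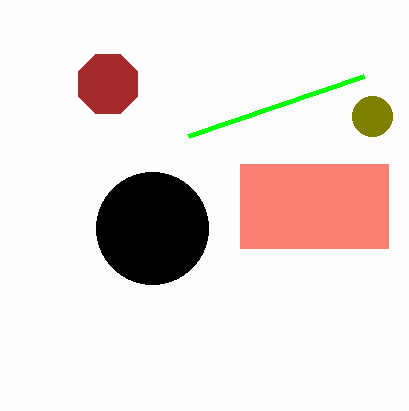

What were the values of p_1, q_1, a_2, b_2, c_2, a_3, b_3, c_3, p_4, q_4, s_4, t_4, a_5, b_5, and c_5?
p_1 = 364; q_1 = 76; a_2 = 152; b_2 = 228; c_2 = 56; a_3 = 372; b_3 = 116; c_3 = 20; p_4 = 240; q_4 = 164; s_4 = 388; t_4 = 248; a_5 = 108; b_5 = 84; c_5 = 32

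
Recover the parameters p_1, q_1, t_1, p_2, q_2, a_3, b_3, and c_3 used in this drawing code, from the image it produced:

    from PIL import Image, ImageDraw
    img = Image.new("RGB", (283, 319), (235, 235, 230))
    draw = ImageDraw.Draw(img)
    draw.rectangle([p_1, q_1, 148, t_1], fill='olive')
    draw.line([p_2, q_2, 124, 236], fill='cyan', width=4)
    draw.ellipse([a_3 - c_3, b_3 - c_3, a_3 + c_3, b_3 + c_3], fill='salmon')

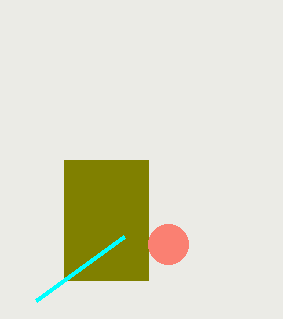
p_1 = 64
q_1 = 160
t_1 = 280
p_2 = 36
q_2 = 300
a_3 = 168
b_3 = 244
c_3 = 20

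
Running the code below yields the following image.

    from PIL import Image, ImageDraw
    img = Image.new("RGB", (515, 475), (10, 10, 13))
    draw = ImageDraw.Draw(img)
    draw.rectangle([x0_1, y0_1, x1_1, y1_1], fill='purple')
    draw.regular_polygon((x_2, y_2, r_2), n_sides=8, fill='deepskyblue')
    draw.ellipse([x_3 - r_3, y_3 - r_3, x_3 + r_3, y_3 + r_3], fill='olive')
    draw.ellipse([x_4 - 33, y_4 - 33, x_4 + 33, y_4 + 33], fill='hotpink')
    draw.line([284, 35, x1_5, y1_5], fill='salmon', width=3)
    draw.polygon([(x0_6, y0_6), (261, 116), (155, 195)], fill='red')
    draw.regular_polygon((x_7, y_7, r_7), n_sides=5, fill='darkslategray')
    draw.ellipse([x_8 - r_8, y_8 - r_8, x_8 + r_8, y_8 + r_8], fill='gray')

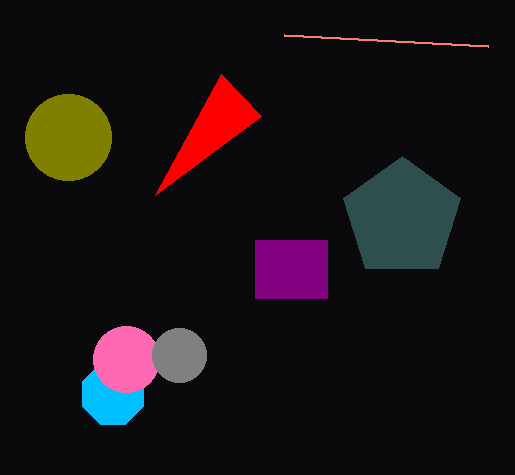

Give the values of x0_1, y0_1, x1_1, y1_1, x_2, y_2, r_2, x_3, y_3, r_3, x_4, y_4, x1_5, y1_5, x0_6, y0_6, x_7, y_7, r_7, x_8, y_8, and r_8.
x0_1 = 255; y0_1 = 240; x1_1 = 327; y1_1 = 298; x_2 = 113; y_2 = 394; r_2 = 33; x_3 = 68; y_3 = 137; r_3 = 43; x_4 = 126; y_4 = 359; x1_5 = 488; y1_5 = 46; x0_6 = 221; y0_6 = 74; x_7 = 402; y_7 = 218; r_7 = 62; x_8 = 179; y_8 = 355; r_8 = 27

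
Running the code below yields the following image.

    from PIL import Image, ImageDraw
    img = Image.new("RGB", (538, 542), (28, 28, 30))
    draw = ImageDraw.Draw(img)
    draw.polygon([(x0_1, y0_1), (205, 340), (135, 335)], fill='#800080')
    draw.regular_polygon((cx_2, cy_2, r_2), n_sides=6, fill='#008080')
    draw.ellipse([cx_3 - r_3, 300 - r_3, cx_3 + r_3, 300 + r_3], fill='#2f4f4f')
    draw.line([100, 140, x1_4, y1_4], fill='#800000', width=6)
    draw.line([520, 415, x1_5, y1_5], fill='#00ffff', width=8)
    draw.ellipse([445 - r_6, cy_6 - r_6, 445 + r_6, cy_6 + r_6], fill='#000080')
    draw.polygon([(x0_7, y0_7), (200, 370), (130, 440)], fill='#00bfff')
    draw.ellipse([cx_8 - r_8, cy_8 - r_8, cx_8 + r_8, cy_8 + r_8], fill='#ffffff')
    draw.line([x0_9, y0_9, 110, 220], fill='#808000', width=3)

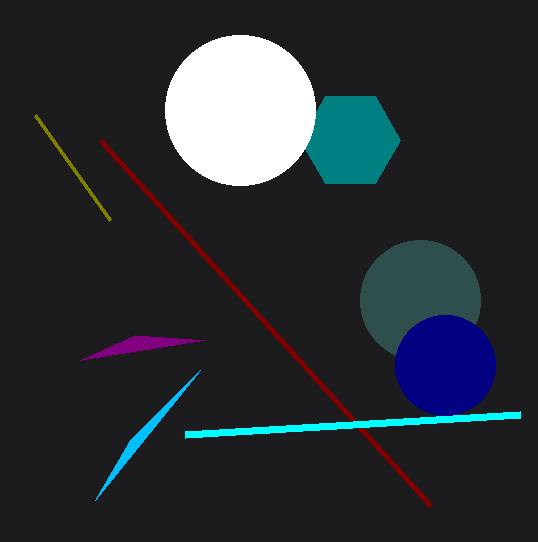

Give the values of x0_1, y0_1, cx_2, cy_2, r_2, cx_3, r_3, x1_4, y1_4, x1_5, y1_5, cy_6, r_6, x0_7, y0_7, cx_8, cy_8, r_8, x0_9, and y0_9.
x0_1 = 80, y0_1 = 360, cx_2 = 350, cy_2 = 140, r_2 = 50, cx_3 = 420, r_3 = 60, x1_4 = 430, y1_4 = 505, x1_5 = 185, y1_5 = 435, cy_6 = 365, r_6 = 50, x0_7 = 95, y0_7 = 500, cx_8 = 240, cy_8 = 110, r_8 = 75, x0_9 = 35, y0_9 = 115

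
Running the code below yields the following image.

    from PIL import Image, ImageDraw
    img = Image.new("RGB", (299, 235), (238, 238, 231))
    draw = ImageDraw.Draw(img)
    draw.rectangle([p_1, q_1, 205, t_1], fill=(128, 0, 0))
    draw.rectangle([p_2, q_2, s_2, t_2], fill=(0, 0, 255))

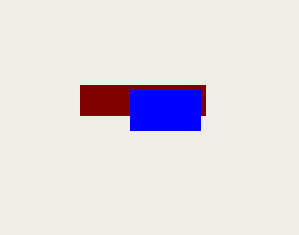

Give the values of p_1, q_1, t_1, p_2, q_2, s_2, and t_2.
p_1 = 80
q_1 = 85
t_1 = 115
p_2 = 130
q_2 = 90
s_2 = 200
t_2 = 130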